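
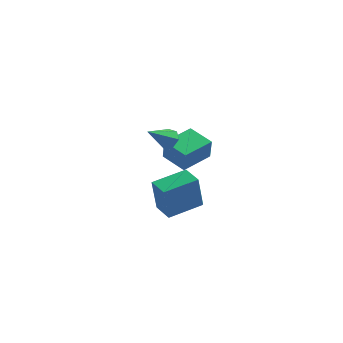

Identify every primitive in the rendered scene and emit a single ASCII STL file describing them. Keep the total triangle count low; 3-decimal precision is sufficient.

solid 
facet normal -0.707 -0.695 -0.132
outer loop
vertex -3.93 0.119 -2.913
vertex -4.861 1.07 -2.936
vertex -3.705 0.29 -5.025
endloop
endfacet
facet normal 0.699 -0.715 0.017
outer loop
vertex -2.199 1.77 -4.744
vertex -3.93 0.119 -2.913
vertex -3.705 0.29 -5.025
endloop
endfacet
facet normal -0.707 -0.695 -0.132
outer loop
vertex -3.705 0.29 -5.025
vertex -4.861 1.07 -2.936
vertex -4.635 1.24 -5.047
endloop
endfacet
facet normal 0.106 0.081 -0.991
outer loop
vertex -4.635 1.24 -5.047
vertex -2.199 1.77 -4.744
vertex -3.705 0.29 -5.025
endloop
endfacet
facet normal -0.106 -0.080 0.991
outer loop
vertex -3.93 0.119 -2.913
vertex -3.355 2.55 -2.655
vertex -4.861 1.07 -2.936
endloop
endfacet
facet normal 0.700 -0.714 0.017
outer loop
vertex -2.425 1.6 -2.633
vertex -3.93 0.119 -2.913
vertex -2.199 1.77 -4.744
endloop
endfacet
facet normal -0.105 -0.080 0.991
outer loop
vertex -2.425 1.6 -2.633
vertex -3.355 2.55 -2.655
vertex -3.93 0.119 -2.913
endloop
endfacet
facet normal -0.699 0.715 -0.017
outer loop
vertex -4.861 1.07 -2.936
vertex -3.355 2.55 -2.655
vertex -4.635 1.24 -5.047
endloop
endfacet
facet normal 0.106 0.080 -0.991
outer loop
vertex -3.13 2.721 -4.767
vertex -2.199 1.77 -4.744
vertex -4.635 1.24 -5.047
endloop
endfacet
facet normal -0.700 0.714 -0.017
outer loop
vertex -4.635 1.24 -5.047
vertex -3.355 2.55 -2.655
vertex -3.13 2.721 -4.767
endloop
endfacet
facet normal 0.707 0.695 0.132
outer loop
vertex -3.13 2.721 -4.767
vertex -2.425 1.6 -2.633
vertex -2.199 1.77 -4.744
endloop
endfacet
facet normal 0.707 0.695 0.132
outer loop
vertex -3.355 2.55 -2.655
vertex -2.425 1.6 -2.633
vertex -3.13 2.721 -4.767
endloop
endfacet
facet normal 0.423 0.638 -0.643
outer loop
vertex -2.84 -1.276 2.997
vertex -3.211 -1.513 2.518
vertex -3.338 -1.02 2.923
endloop
endfacet
facet normal 0.070 0.400 0.914
outer loop
vertex -2.84 -1.276 2.997
vertex -3.338 -1.02 2.923
vertex -3.989 -2.687 3.702
endloop
endfacet
facet normal 0.422 0.638 -0.644
outer loop
vertex -3.338 -1.02 2.923
vertex -3.211 -1.513 2.518
vertex -3.74 -1.136 2.545
endloop
endfacet
facet normal -0.662 0.514 0.546
outer loop
vertex -3.338 -1.02 2.923
vertex -3.74 -1.136 2.545
vertex -3.989 -2.687 3.702
endloop
endfacet
facet normal 0.423 0.639 -0.642
outer loop
vertex -3.74 -1.136 2.545
vertex -3.211 -1.513 2.518
vertex -3.743 -1.535 2.146
endloop
endfacet
facet normal -0.992 0.094 -0.087
outer loop
vertex -3.74 -1.136 2.545
vertex -3.743 -1.535 2.146
vertex -3.989 -2.687 3.702
endloop
endfacet
facet normal 0.423 0.638 -0.643
outer loop
vertex -3.743 -1.535 2.146
vertex -3.211 -1.513 2.518
vertex -3.346 -1.917 2.028
endloop
endfacet
facet normal -0.671 -0.541 -0.507
outer loop
vertex -3.743 -1.535 2.146
vertex -3.346 -1.917 2.028
vertex -3.989 -2.687 3.702
endloop
endfacet
facet normal 0.423 0.638 -0.643
outer loop
vertex -3.346 -1.917 2.028
vertex -3.211 -1.513 2.518
vertex -2.847 -1.995 2.279
endloop
endfacet
facet normal 0.058 -0.915 -0.399
outer loop
vertex -3.346 -1.917 2.028
vertex -2.847 -1.995 2.279
vertex -3.989 -2.687 3.702
endloop
endfacet
facet normal 0.423 0.638 -0.643
outer loop
vertex -2.847 -1.995 2.279
vertex -3.211 -1.513 2.518
vertex -2.622 -1.71 2.71
endloop
endfacet
facet normal 0.647 -0.747 0.156
outer loop
vertex -2.847 -1.995 2.279
vertex -2.622 -1.71 2.71
vertex -3.989 -2.687 3.702
endloop
endfacet
facet normal 0.423 0.638 -0.643
outer loop
vertex -2.622 -1.71 2.71
vertex -3.211 -1.513 2.518
vertex -2.84 -1.276 2.997
endloop
endfacet
facet normal 0.653 -0.162 0.740
outer loop
vertex -2.622 -1.71 2.71
vertex -2.84 -1.276 2.997
vertex -3.989 -2.687 3.702
endloop
endfacet
facet normal -0.524 -0.847 -0.093
outer loop
vertex -2.59 -0.493 0.674
vertex -3.943 0.312 0.962
vertex -2.732 -0.261 -0.638
endloop
endfacet
facet normal 0.845 -0.503 -0.180
outer loop
vertex -1.737 1.348 -0.462
vertex -2.59 -0.493 0.674
vertex -2.732 -0.261 -0.638
endloop
endfacet
facet normal -0.524 -0.847 -0.093
outer loop
vertex -2.732 -0.261 -0.638
vertex -3.943 0.312 0.962
vertex -4.085 0.544 -0.35
endloop
endfacet
facet normal -0.106 0.173 -0.979
outer loop
vertex -4.085 0.544 -0.35
vertex -1.737 1.348 -0.462
vertex -2.732 -0.261 -0.638
endloop
endfacet
facet normal 0.106 -0.173 0.979
outer loop
vertex -2.59 -0.493 0.674
vertex -2.948 1.921 1.138
vertex -3.943 0.312 0.962
endloop
endfacet
facet normal 0.845 -0.503 -0.180
outer loop
vertex -1.595 1.116 0.85
vertex -2.59 -0.493 0.674
vertex -1.737 1.348 -0.462
endloop
endfacet
facet normal 0.106 -0.173 0.979
outer loop
vertex -1.595 1.116 0.85
vertex -2.948 1.921 1.138
vertex -2.59 -0.493 0.674
endloop
endfacet
facet normal -0.845 0.503 0.180
outer loop
vertex -3.943 0.312 0.962
vertex -2.948 1.921 1.138
vertex -4.085 0.544 -0.35
endloop
endfacet
facet normal -0.106 0.173 -0.979
outer loop
vertex -3.09 2.153 -0.174
vertex -1.737 1.348 -0.462
vertex -4.085 0.544 -0.35
endloop
endfacet
facet normal -0.845 0.503 0.180
outer loop
vertex -4.085 0.544 -0.35
vertex -2.948 1.921 1.138
vertex -3.09 2.153 -0.174
endloop
endfacet
facet normal 0.524 0.847 0.093
outer loop
vertex -3.09 2.153 -0.174
vertex -1.595 1.116 0.85
vertex -1.737 1.348 -0.462
endloop
endfacet
facet normal 0.524 0.847 0.093
outer loop
vertex -2.948 1.921 1.138
vertex -1.595 1.116 0.85
vertex -3.09 2.153 -0.174
endloop
endfacet

endsolid


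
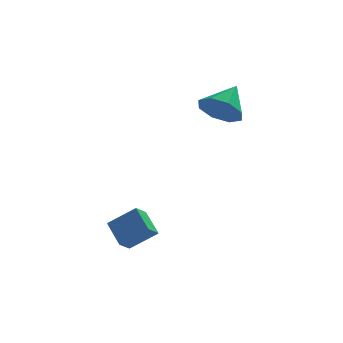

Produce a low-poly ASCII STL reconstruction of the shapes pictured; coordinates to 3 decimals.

solid 
facet normal -0.500 -0.654 0.568
outer loop
vertex -3.506 -3.399 -2.214
vertex -4.682 -3.273 -3.104
vertex -3.033 -4.429 -2.984
endloop
endfacet
facet normal 0.795 -0.085 0.601
outer loop
vertex -2.618 -3.887 -3.456
vertex -3.506 -3.399 -2.214
vertex -3.033 -4.429 -2.984
endloop
endfacet
facet normal -0.500 -0.654 0.568
outer loop
vertex -3.033 -4.429 -2.984
vertex -4.682 -3.273 -3.104
vertex -4.209 -4.303 -3.874
endloop
endfacet
facet normal 0.344 -0.753 -0.561
outer loop
vertex -4.209 -4.303 -3.874
vertex -2.618 -3.887 -3.456
vertex -3.033 -4.429 -2.984
endloop
endfacet
facet normal -0.344 0.753 0.561
outer loop
vertex -3.506 -3.399 -2.214
vertex -4.267 -2.731 -3.576
vertex -4.682 -3.273 -3.104
endloop
endfacet
facet normal 0.795 -0.085 0.601
outer loop
vertex -3.091 -2.857 -2.686
vertex -3.506 -3.399 -2.214
vertex -2.618 -3.887 -3.456
endloop
endfacet
facet normal -0.344 0.753 0.561
outer loop
vertex -3.091 -2.857 -2.686
vertex -4.267 -2.731 -3.576
vertex -3.506 -3.399 -2.214
endloop
endfacet
facet normal -0.795 0.085 -0.601
outer loop
vertex -4.682 -3.273 -3.104
vertex -4.267 -2.731 -3.576
vertex -4.209 -4.303 -3.874
endloop
endfacet
facet normal 0.344 -0.753 -0.561
outer loop
vertex -3.794 -3.761 -4.346
vertex -2.618 -3.887 -3.456
vertex -4.209 -4.303 -3.874
endloop
endfacet
facet normal -0.795 0.085 -0.601
outer loop
vertex -4.209 -4.303 -3.874
vertex -4.267 -2.731 -3.576
vertex -3.794 -3.761 -4.346
endloop
endfacet
facet normal 0.500 0.654 -0.568
outer loop
vertex -3.794 -3.761 -4.346
vertex -3.091 -2.857 -2.686
vertex -2.618 -3.887 -3.456
endloop
endfacet
facet normal 0.500 0.654 -0.568
outer loop
vertex -4.267 -2.731 -3.576
vertex -3.091 -2.857 -2.686
vertex -3.794 -3.761 -4.346
endloop
endfacet
facet normal -0.455 -0.664 -0.593
outer loop
vertex 0.691 1.703 0.744
vertex 0.249 1.226 1.618
vertex -0.049 2.03 0.946
endloop
endfacet
facet normal 0.288 0.882 -0.372
outer loop
vertex 0.691 1.703 0.744
vertex -0.049 2.03 0.946
vertex 1.051 2.394 2.662
endloop
endfacet
facet normal -0.455 -0.664 -0.593
outer loop
vertex -0.049 2.03 0.946
vertex 0.249 1.226 1.618
vertex -0.615 1.886 1.542
endloop
endfacet
facet normal -0.274 0.961 -0.028
outer loop
vertex -0.049 2.03 0.946
vertex -0.615 1.886 1.542
vertex 1.051 2.394 2.662
endloop
endfacet
facet normal -0.456 -0.665 -0.592
outer loop
vertex -0.615 1.886 1.542
vertex 0.249 1.226 1.618
vertex -0.674 1.355 2.183
endloop
endfacet
facet normal -0.544 0.670 0.505
outer loop
vertex -0.615 1.886 1.542
vertex -0.674 1.355 2.183
vertex 1.051 2.394 2.662
endloop
endfacet
facet normal -0.456 -0.664 -0.593
outer loop
vertex -0.674 1.355 2.183
vertex 0.249 1.226 1.618
vertex -0.193 0.748 2.493
endloop
endfacet
facet normal -0.362 0.180 0.915
outer loop
vertex -0.674 1.355 2.183
vertex -0.193 0.748 2.493
vertex 1.051 2.394 2.662
endloop
endfacet
facet normal -0.456 -0.664 -0.593
outer loop
vertex -0.193 0.748 2.493
vertex 0.249 1.226 1.618
vertex 0.547 0.421 2.29
endloop
endfacet
facet normal 0.165 -0.223 0.961
outer loop
vertex -0.193 0.748 2.493
vertex 0.547 0.421 2.29
vertex 1.051 2.394 2.662
endloop
endfacet
facet normal -0.456 -0.664 -0.593
outer loop
vertex 0.547 0.421 2.29
vertex 0.249 1.226 1.618
vertex 1.113 0.565 1.694
endloop
endfacet
facet normal 0.727 -0.302 0.617
outer loop
vertex 0.547 0.421 2.29
vertex 1.113 0.565 1.694
vertex 1.051 2.394 2.662
endloop
endfacet
facet normal -0.456 -0.664 -0.593
outer loop
vertex 1.113 0.565 1.694
vertex 0.249 1.226 1.618
vertex 1.172 1.096 1.054
endloop
endfacet
facet normal 0.996 -0.010 0.083
outer loop
vertex 1.113 0.565 1.694
vertex 1.172 1.096 1.054
vertex 1.051 2.394 2.662
endloop
endfacet
facet normal -0.456 -0.664 -0.593
outer loop
vertex 1.172 1.096 1.054
vertex 0.249 1.226 1.618
vertex 0.691 1.703 0.744
endloop
endfacet
facet normal 0.815 0.479 -0.326
outer loop
vertex 1.172 1.096 1.054
vertex 0.691 1.703 0.744
vertex 1.051 2.394 2.662
endloop
endfacet

endsolid


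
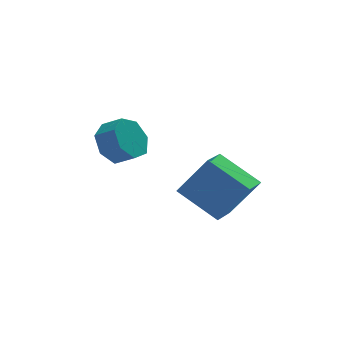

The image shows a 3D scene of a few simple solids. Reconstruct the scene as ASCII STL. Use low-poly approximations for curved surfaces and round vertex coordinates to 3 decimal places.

solid 
facet normal -0.672 0.547 -0.499
outer loop
vertex -2.274 2.25 -0.294
vertex -2.866 2.332 0.593
vertex -2.085 2.978 0.25
endloop
endfacet
facet normal 0.712 0.293 -0.639
outer loop
vertex -2.274 2.25 -0.294
vertex -2.085 2.978 0.25
vertex -1.582 1.687 0.219
endloop
endfacet
facet normal 0.712 0.293 -0.638
outer loop
vertex -1.582 1.687 0.219
vertex -2.085 2.978 0.25
vertex -1.393 2.415 0.764
endloop
endfacet
facet normal 0.672 -0.548 0.498
outer loop
vertex -1.582 1.687 0.219
vertex -1.393 2.415 0.764
vertex -2.174 1.768 1.107
endloop
endfacet
facet normal -0.672 0.547 -0.499
outer loop
vertex -2.085 2.978 0.25
vertex -2.866 2.332 0.593
vertex -2.485 3.219 1.053
endloop
endfacet
facet normal 0.602 0.796 0.061
outer loop
vertex -2.085 2.978 0.25
vertex -2.485 3.219 1.053
vertex -1.393 2.415 0.764
endloop
endfacet
facet normal 0.602 0.796 0.061
outer loop
vertex -1.393 2.415 0.764
vertex -2.485 3.219 1.053
vertex -1.793 2.656 1.567
endloop
endfacet
facet normal 0.672 -0.547 0.499
outer loop
vertex -1.393 2.415 0.764
vertex -1.793 2.656 1.567
vertex -2.174 1.768 1.107
endloop
endfacet
facet normal -0.672 0.547 -0.499
outer loop
vertex -2.485 3.219 1.053
vertex -2.866 2.332 0.593
vertex -3.171 2.792 1.509
endloop
endfacet
facet normal 0.039 0.699 0.714
outer loop
vertex -2.485 3.219 1.053
vertex -3.171 2.792 1.509
vertex -1.793 2.656 1.567
endloop
endfacet
facet normal 0.039 0.699 0.714
outer loop
vertex -1.793 2.656 1.567
vertex -3.171 2.792 1.509
vertex -2.479 2.229 2.023
endloop
endfacet
facet normal 0.672 -0.547 0.499
outer loop
vertex -1.793 2.656 1.567
vertex -2.479 2.229 2.023
vertex -2.174 1.768 1.107
endloop
endfacet
facet normal -0.672 0.547 -0.499
outer loop
vertex -3.171 2.792 1.509
vertex -2.866 2.332 0.593
vertex -3.628 2.018 1.276
endloop
endfacet
facet normal -0.553 0.077 0.829
outer loop
vertex -3.171 2.792 1.509
vertex -3.628 2.018 1.276
vertex -2.479 2.229 2.023
endloop
endfacet
facet normal -0.553 0.077 0.829
outer loop
vertex -2.479 2.229 2.023
vertex -3.628 2.018 1.276
vertex -2.936 1.455 1.79
endloop
endfacet
facet normal 0.672 -0.547 0.499
outer loop
vertex -2.479 2.229 2.023
vertex -2.936 1.455 1.79
vertex -2.174 1.768 1.107
endloop
endfacet
facet normal -0.672 0.547 -0.499
outer loop
vertex -3.628 2.018 1.276
vertex -2.866 2.332 0.593
vertex -3.511 1.48 0.528
endloop
endfacet
facet normal -0.730 -0.604 0.320
outer loop
vertex -3.628 2.018 1.276
vertex -3.511 1.48 0.528
vertex -2.936 1.455 1.79
endloop
endfacet
facet normal -0.730 -0.604 0.320
outer loop
vertex -2.936 1.455 1.79
vertex -3.511 1.48 0.528
vertex -2.819 0.917 1.042
endloop
endfacet
facet normal 0.672 -0.547 0.499
outer loop
vertex -2.936 1.455 1.79
vertex -2.819 0.917 1.042
vertex -2.174 1.768 1.107
endloop
endfacet
facet normal -0.672 0.547 -0.499
outer loop
vertex -3.511 1.48 0.528
vertex -2.866 2.332 0.593
vertex -2.908 1.584 -0.171
endloop
endfacet
facet normal -0.356 -0.830 -0.430
outer loop
vertex -3.511 1.48 0.528
vertex -2.908 1.584 -0.171
vertex -2.819 0.917 1.042
endloop
endfacet
facet normal -0.357 -0.829 -0.430
outer loop
vertex -2.819 0.917 1.042
vertex -2.908 1.584 -0.171
vertex -2.216 1.02 0.343
endloop
endfacet
facet normal 0.672 -0.547 0.499
outer loop
vertex -2.819 0.917 1.042
vertex -2.216 1.02 0.343
vertex -2.174 1.768 1.107
endloop
endfacet
facet normal -0.672 0.547 -0.499
outer loop
vertex -2.908 1.584 -0.171
vertex -2.866 2.332 0.593
vertex -2.274 2.25 -0.294
endloop
endfacet
facet normal 0.286 -0.430 -0.856
outer loop
vertex -2.908 1.584 -0.171
vertex -2.274 2.25 -0.294
vertex -2.216 1.02 0.343
endloop
endfacet
facet normal 0.285 -0.430 -0.857
outer loop
vertex -2.216 1.02 0.343
vertex -2.274 2.25 -0.294
vertex -1.582 1.687 0.219
endloop
endfacet
facet normal 0.673 -0.547 0.498
outer loop
vertex -2.216 1.02 0.343
vertex -1.582 1.687 0.219
vertex -2.174 1.768 1.107
endloop
endfacet
facet normal -0.547 0.162 -0.821
outer loop
vertex -1.174 -1.8 -0.179
vertex -0.412 -0.686 -0.467
vertex 0.153 -2.998 -1.3
endloop
endfacet
facet normal -0.552 -0.807 0.209
outer loop
vertex 1.292 -3.334 0.407
vertex -1.174 -1.8 -0.179
vertex 0.153 -2.998 -1.3
endloop
endfacet
facet normal -0.548 0.162 -0.821
outer loop
vertex 0.153 -2.998 -1.3
vertex -0.412 -0.686 -0.467
vertex 0.915 -1.884 -1.589
endloop
endfacet
facet normal 0.629 -0.568 -0.531
outer loop
vertex 0.915 -1.884 -1.589
vertex 1.292 -3.334 0.407
vertex 0.153 -2.998 -1.3
endloop
endfacet
facet normal -0.629 0.568 0.531
outer loop
vertex -1.174 -1.8 -0.179
vertex 0.727 -1.022 1.24
vertex -0.412 -0.686 -0.467
endloop
endfacet
facet normal -0.552 -0.807 0.209
outer loop
vertex -0.035 -2.136 1.529
vertex -1.174 -1.8 -0.179
vertex 1.292 -3.334 0.407
endloop
endfacet
facet normal -0.629 0.568 0.531
outer loop
vertex -0.035 -2.136 1.529
vertex 0.727 -1.022 1.24
vertex -1.174 -1.8 -0.179
endloop
endfacet
facet normal 0.552 0.807 -0.209
outer loop
vertex -0.412 -0.686 -0.467
vertex 0.727 -1.022 1.24
vertex 0.915 -1.884 -1.589
endloop
endfacet
facet normal 0.629 -0.568 -0.531
outer loop
vertex 2.054 -2.22 0.119
vertex 1.292 -3.334 0.407
vertex 0.915 -1.884 -1.589
endloop
endfacet
facet normal 0.552 0.807 -0.209
outer loop
vertex 0.915 -1.884 -1.589
vertex 0.727 -1.022 1.24
vertex 2.054 -2.22 0.119
endloop
endfacet
facet normal 0.548 -0.162 0.821
outer loop
vertex 2.054 -2.22 0.119
vertex -0.035 -2.136 1.529
vertex 1.292 -3.334 0.407
endloop
endfacet
facet normal 0.548 -0.162 0.821
outer loop
vertex 0.727 -1.022 1.24
vertex -0.035 -2.136 1.529
vertex 2.054 -2.22 0.119
endloop
endfacet

endsolid


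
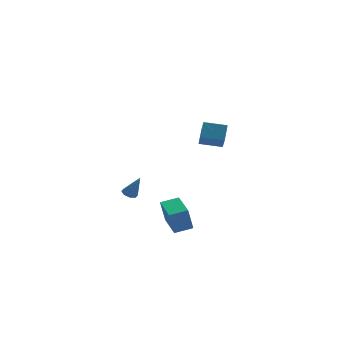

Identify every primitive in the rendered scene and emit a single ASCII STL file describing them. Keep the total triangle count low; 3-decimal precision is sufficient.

solid 
facet normal -0.965 0.160 -0.208
outer loop
vertex -2.311 -0.822 -3.382
vertex -2.015 1.044 -3.319
vertex -1.985 -0.822 -4.897
endloop
endfacet
facet normal -0.156 -0.987 -0.034
outer loop
vertex -0.885 -1.004 -4.661
vertex -2.311 -0.822 -3.382
vertex -1.985 -0.822 -4.897
endloop
endfacet
facet normal -0.965 0.159 -0.207
outer loop
vertex -1.985 -0.822 -4.897
vertex -2.015 1.044 -3.319
vertex -1.69 1.044 -4.835
endloop
endfacet
facet normal 0.210 -0.001 -0.978
outer loop
vertex -1.69 1.044 -4.835
vertex -0.885 -1.004 -4.661
vertex -1.985 -0.822 -4.897
endloop
endfacet
facet normal -0.210 0.000 0.978
outer loop
vertex -2.311 -0.822 -3.382
vertex -0.915 0.862 -3.083
vertex -2.015 1.044 -3.319
endloop
endfacet
facet normal -0.156 -0.987 -0.033
outer loop
vertex -1.21 -1.004 -3.145
vertex -2.311 -0.822 -3.382
vertex -0.885 -1.004 -4.661
endloop
endfacet
facet normal -0.210 0.001 0.978
outer loop
vertex -1.21 -1.004 -3.145
vertex -0.915 0.862 -3.083
vertex -2.311 -0.822 -3.382
endloop
endfacet
facet normal 0.156 0.987 0.033
outer loop
vertex -2.015 1.044 -3.319
vertex -0.915 0.862 -3.083
vertex -1.69 1.044 -4.835
endloop
endfacet
facet normal 0.210 -0.000 -0.978
outer loop
vertex -0.589 0.862 -4.598
vertex -0.885 -1.004 -4.661
vertex -1.69 1.044 -4.835
endloop
endfacet
facet normal 0.156 0.987 0.034
outer loop
vertex -1.69 1.044 -4.835
vertex -0.915 0.862 -3.083
vertex -0.589 0.862 -4.598
endloop
endfacet
facet normal 0.965 -0.160 0.207
outer loop
vertex -0.589 0.862 -4.598
vertex -1.21 -1.004 -3.145
vertex -0.885 -1.004 -4.661
endloop
endfacet
facet normal 0.965 -0.159 0.208
outer loop
vertex -0.915 0.862 -3.083
vertex -1.21 -1.004 -3.145
vertex -0.589 0.862 -4.598
endloop
endfacet
facet normal -0.451 -0.608 -0.653
outer loop
vertex -0.459 -4.001 3.633
vertex -1.608 -3.364 3.834
vertex -0.191 -3.235 2.735
endloop
endfacet
facet normal 0.864 -0.480 -0.151
outer loop
vertex 0.328 -2.536 3.486
vertex -0.459 -4.001 3.633
vertex -0.191 -3.235 2.735
endloop
endfacet
facet normal -0.451 -0.608 -0.653
outer loop
vertex -0.191 -3.235 2.735
vertex -1.608 -3.364 3.834
vertex -1.34 -2.598 2.936
endloop
endfacet
facet normal 0.221 0.633 -0.742
outer loop
vertex -1.34 -2.598 2.936
vertex 0.328 -2.536 3.486
vertex -0.191 -3.235 2.735
endloop
endfacet
facet normal -0.221 -0.633 0.742
outer loop
vertex -0.459 -4.001 3.633
vertex -1.089 -2.665 4.585
vertex -1.608 -3.364 3.834
endloop
endfacet
facet normal 0.864 -0.480 -0.151
outer loop
vertex 0.06 -3.302 4.384
vertex -0.459 -4.001 3.633
vertex 0.328 -2.536 3.486
endloop
endfacet
facet normal -0.221 -0.633 0.742
outer loop
vertex 0.06 -3.302 4.384
vertex -1.089 -2.665 4.585
vertex -0.459 -4.001 3.633
endloop
endfacet
facet normal -0.864 0.480 0.151
outer loop
vertex -1.608 -3.364 3.834
vertex -1.089 -2.665 4.585
vertex -1.34 -2.598 2.936
endloop
endfacet
facet normal 0.221 0.633 -0.742
outer loop
vertex -0.821 -1.899 3.687
vertex 0.328 -2.536 3.486
vertex -1.34 -2.598 2.936
endloop
endfacet
facet normal -0.864 0.480 0.151
outer loop
vertex -1.34 -2.598 2.936
vertex -1.089 -2.665 4.585
vertex -0.821 -1.899 3.687
endloop
endfacet
facet normal 0.451 0.608 0.653
outer loop
vertex -0.821 -1.899 3.687
vertex 0.06 -3.302 4.384
vertex 0.328 -2.536 3.486
endloop
endfacet
facet normal 0.451 0.608 0.653
outer loop
vertex -1.089 -2.665 4.585
vertex 0.06 -3.302 4.384
vertex -0.821 -1.899 3.687
endloop
endfacet
facet normal -0.310 0.298 -0.903
outer loop
vertex -2.212 3.771 -4.003
vertex -2.67 3.91 -3.8
vertex -2.214 4.148 -3.878
endloop
endfacet
facet normal 1.000 0.009 -0.012
outer loop
vertex -2.212 3.771 -4.003
vertex -2.214 4.148 -3.878
vertex -2.19 3.45 -2.4
endloop
endfacet
facet normal -0.309 0.297 -0.903
outer loop
vertex -2.214 4.148 -3.878
vertex -2.67 3.91 -3.8
vertex -2.484 4.387 -3.707
endloop
endfacet
facet normal 0.730 0.623 0.282
outer loop
vertex -2.214 4.148 -3.878
vertex -2.484 4.387 -3.707
vertex -2.19 3.45 -2.4
endloop
endfacet
facet normal -0.309 0.297 -0.903
outer loop
vertex -2.484 4.387 -3.707
vertex -2.67 3.91 -3.8
vertex -2.862 4.346 -3.591
endloop
endfacet
facet normal 0.085 0.819 0.568
outer loop
vertex -2.484 4.387 -3.707
vertex -2.862 4.346 -3.591
vertex -2.19 3.45 -2.4
endloop
endfacet
facet normal -0.310 0.297 -0.903
outer loop
vertex -2.862 4.346 -3.591
vertex -2.67 3.91 -3.8
vertex -3.128 4.05 -3.597
endloop
endfacet
facet normal -0.554 0.484 0.677
outer loop
vertex -2.862 4.346 -3.591
vertex -3.128 4.05 -3.597
vertex -2.19 3.45 -2.4
endloop
endfacet
facet normal -0.310 0.297 -0.903
outer loop
vertex -3.128 4.05 -3.597
vertex -2.67 3.91 -3.8
vertex -3.126 3.672 -3.722
endloop
endfacet
facet normal -0.816 -0.185 0.547
outer loop
vertex -3.128 4.05 -3.597
vertex -3.126 3.672 -3.722
vertex -2.19 3.45 -2.4
endloop
endfacet
facet normal -0.310 0.297 -0.903
outer loop
vertex -3.126 3.672 -3.722
vertex -2.67 3.91 -3.8
vertex -2.856 3.434 -3.893
endloop
endfacet
facet normal -0.545 -0.800 0.252
outer loop
vertex -3.126 3.672 -3.722
vertex -2.856 3.434 -3.893
vertex -2.19 3.45 -2.4
endloop
endfacet
facet normal -0.309 0.297 -0.903
outer loop
vertex -2.856 3.434 -3.893
vertex -2.67 3.91 -3.8
vertex -2.478 3.475 -4.009
endloop
endfacet
facet normal 0.098 -0.995 -0.033
outer loop
vertex -2.856 3.434 -3.893
vertex -2.478 3.475 -4.009
vertex -2.19 3.45 -2.4
endloop
endfacet
facet normal -0.310 0.297 -0.903
outer loop
vertex -2.478 3.475 -4.009
vertex -2.67 3.91 -3.8
vertex -2.212 3.771 -4.003
endloop
endfacet
facet normal 0.738 -0.660 -0.142
outer loop
vertex -2.478 3.475 -4.009
vertex -2.212 3.771 -4.003
vertex -2.19 3.45 -2.4
endloop
endfacet

endsolid


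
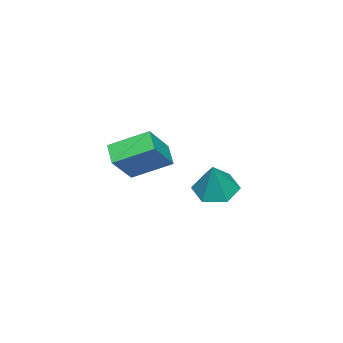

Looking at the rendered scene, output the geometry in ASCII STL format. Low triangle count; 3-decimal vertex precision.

solid 
facet normal -0.438 -0.127 -0.890
outer loop
vertex 3.967 0.658 -3.557
vertex 3.111 0.83 -3.16
vertex 3.628 1.555 -3.518
endloop
endfacet
facet normal 0.935 0.354 -0.024
outer loop
vertex 3.967 0.658 -3.557
vertex 3.628 1.555 -3.518
vertex 3.869 1.05 -1.62
endloop
endfacet
facet normal -0.438 -0.127 -0.890
outer loop
vertex 3.628 1.555 -3.518
vertex 3.111 0.83 -3.16
vertex 2.771 1.727 -3.121
endloop
endfacet
facet normal 0.286 0.934 0.212
outer loop
vertex 3.628 1.555 -3.518
vertex 2.771 1.727 -3.121
vertex 3.869 1.05 -1.62
endloop
endfacet
facet normal -0.439 -0.128 -0.890
outer loop
vertex 2.771 1.727 -3.121
vertex 3.111 0.83 -3.16
vertex 2.254 1.001 -2.762
endloop
endfacet
facet normal -0.459 0.634 0.622
outer loop
vertex 2.771 1.727 -3.121
vertex 2.254 1.001 -2.762
vertex 3.869 1.05 -1.62
endloop
endfacet
facet normal -0.439 -0.128 -0.890
outer loop
vertex 2.254 1.001 -2.762
vertex 3.111 0.83 -3.16
vertex 2.594 0.104 -2.801
endloop
endfacet
facet normal -0.555 -0.245 0.795
outer loop
vertex 2.254 1.001 -2.762
vertex 2.594 0.104 -2.801
vertex 3.869 1.05 -1.62
endloop
endfacet
facet normal -0.438 -0.128 -0.890
outer loop
vertex 2.594 0.104 -2.801
vertex 3.111 0.83 -3.16
vertex 3.451 -0.067 -3.198
endloop
endfacet
facet normal 0.094 -0.824 0.558
outer loop
vertex 2.594 0.104 -2.801
vertex 3.451 -0.067 -3.198
vertex 3.869 1.05 -1.62
endloop
endfacet
facet normal -0.438 -0.128 -0.890
outer loop
vertex 3.451 -0.067 -3.198
vertex 3.111 0.83 -3.16
vertex 3.967 0.658 -3.557
endloop
endfacet
facet normal 0.839 -0.524 0.148
outer loop
vertex 3.451 -0.067 -3.198
vertex 3.967 0.658 -3.557
vertex 3.869 1.05 -1.62
endloop
endfacet
facet normal -0.665 0.123 -0.737
outer loop
vertex -0.572 -3.124 -3.393
vertex 0.156 -2.513 -3.948
vertex 0.101 -4.72 -4.267
endloop
endfacet
facet normal -0.662 -0.555 0.504
outer loop
vertex 1.324 -4.947 -2.912
vertex -0.572 -3.124 -3.393
vertex 0.101 -4.72 -4.267
endloop
endfacet
facet normal -0.665 0.123 -0.736
outer loop
vertex 0.101 -4.72 -4.267
vertex 0.156 -2.513 -3.948
vertex 0.828 -4.11 -4.822
endloop
endfacet
facet normal 0.346 -0.823 -0.451
outer loop
vertex 0.828 -4.11 -4.822
vertex 1.324 -4.947 -2.912
vertex 0.101 -4.72 -4.267
endloop
endfacet
facet normal -0.347 0.823 0.451
outer loop
vertex -0.572 -3.124 -3.393
vertex 1.379 -2.74 -2.593
vertex 0.156 -2.513 -3.948
endloop
endfacet
facet normal -0.661 -0.555 0.505
outer loop
vertex 0.652 -3.35 -2.038
vertex -0.572 -3.124 -3.393
vertex 1.324 -4.947 -2.912
endloop
endfacet
facet normal -0.347 0.823 0.450
outer loop
vertex 0.652 -3.35 -2.038
vertex 1.379 -2.74 -2.593
vertex -0.572 -3.124 -3.393
endloop
endfacet
facet normal 0.662 0.555 -0.504
outer loop
vertex 0.156 -2.513 -3.948
vertex 1.379 -2.74 -2.593
vertex 0.828 -4.11 -4.822
endloop
endfacet
facet normal 0.347 -0.823 -0.451
outer loop
vertex 2.052 -4.336 -3.467
vertex 1.324 -4.947 -2.912
vertex 0.828 -4.11 -4.822
endloop
endfacet
facet normal 0.661 0.555 -0.505
outer loop
vertex 0.828 -4.11 -4.822
vertex 1.379 -2.74 -2.593
vertex 2.052 -4.336 -3.467
endloop
endfacet
facet normal 0.665 -0.123 0.737
outer loop
vertex 2.052 -4.336 -3.467
vertex 0.652 -3.35 -2.038
vertex 1.324 -4.947 -2.912
endloop
endfacet
facet normal 0.665 -0.123 0.736
outer loop
vertex 1.379 -2.74 -2.593
vertex 0.652 -3.35 -2.038
vertex 2.052 -4.336 -3.467
endloop
endfacet

endsolid


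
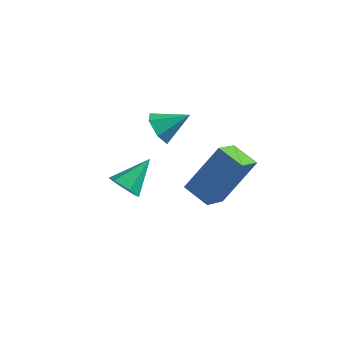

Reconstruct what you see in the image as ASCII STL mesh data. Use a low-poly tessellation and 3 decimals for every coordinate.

solid 
facet normal -0.758 -0.415 -0.504
outer loop
vertex 1.591 0.078 0.58
vertex 1.121 0.432 0.995
vertex 1.361 0.732 0.387
endloop
endfacet
facet normal 0.842 0.142 -0.521
outer loop
vertex 1.591 0.078 0.58
vertex 1.361 0.732 0.387
vertex 2.099 0.968 1.645
endloop
endfacet
facet normal -0.758 -0.415 -0.504
outer loop
vertex 1.361 0.732 0.387
vertex 1.121 0.432 0.995
vertex 0.891 1.086 0.802
endloop
endfacet
facet normal 0.337 0.870 -0.361
outer loop
vertex 1.361 0.732 0.387
vertex 0.891 1.086 0.802
vertex 2.099 0.968 1.645
endloop
endfacet
facet normal -0.758 -0.415 -0.504
outer loop
vertex 0.891 1.086 0.802
vertex 1.121 0.432 0.995
vertex 0.651 0.785 1.411
endloop
endfacet
facet normal -0.176 0.908 0.380
outer loop
vertex 0.891 1.086 0.802
vertex 0.651 0.785 1.411
vertex 2.099 0.968 1.645
endloop
endfacet
facet normal -0.758 -0.416 -0.503
outer loop
vertex 0.651 0.785 1.411
vertex 1.121 0.432 0.995
vertex 0.882 0.131 1.604
endloop
endfacet
facet normal -0.183 0.218 0.959
outer loop
vertex 0.651 0.785 1.411
vertex 0.882 0.131 1.604
vertex 2.099 0.968 1.645
endloop
endfacet
facet normal -0.757 -0.417 -0.503
outer loop
vertex 0.882 0.131 1.604
vertex 1.121 0.432 0.995
vertex 1.352 -0.222 1.189
endloop
endfacet
facet normal 0.323 -0.509 0.798
outer loop
vertex 0.882 0.131 1.604
vertex 1.352 -0.222 1.189
vertex 2.099 0.968 1.645
endloop
endfacet
facet normal -0.758 -0.417 -0.503
outer loop
vertex 1.352 -0.222 1.189
vertex 1.121 0.432 0.995
vertex 1.591 0.078 0.58
endloop
endfacet
facet normal 0.835 -0.547 0.058
outer loop
vertex 1.352 -0.222 1.189
vertex 1.591 0.078 0.58
vertex 2.099 0.968 1.645
endloop
endfacet
facet normal -0.344 -0.764 -0.546
outer loop
vertex -0.251 0.917 -3.406
vertex -0.673 1.362 -3.763
vertex -0.015 1.233 -3.997
endloop
endfacet
facet normal 0.943 -0.160 0.291
outer loop
vertex -0.251 0.917 -3.406
vertex -0.015 1.233 -3.997
vertex -0.127 2.578 -2.897
endloop
endfacet
facet normal -0.344 -0.765 -0.545
outer loop
vertex -0.015 1.233 -3.997
vertex -0.673 1.362 -3.763
vertex -0.437 1.677 -4.354
endloop
endfacet
facet normal 0.801 0.417 -0.429
outer loop
vertex -0.015 1.233 -3.997
vertex -0.437 1.677 -4.354
vertex -0.127 2.578 -2.897
endloop
endfacet
facet normal -0.344 -0.765 -0.545
outer loop
vertex -0.437 1.677 -4.354
vertex -0.673 1.362 -3.763
vertex -1.096 1.807 -4.121
endloop
endfacet
facet normal -0.017 0.852 -0.523
outer loop
vertex -0.437 1.677 -4.354
vertex -1.096 1.807 -4.121
vertex -0.127 2.578 -2.897
endloop
endfacet
facet normal -0.343 -0.765 -0.545
outer loop
vertex -1.096 1.807 -4.121
vertex -0.673 1.362 -3.763
vertex -1.331 1.491 -3.53
endloop
endfacet
facet normal -0.696 0.711 0.103
outer loop
vertex -1.096 1.807 -4.121
vertex -1.331 1.491 -3.53
vertex -0.127 2.578 -2.897
endloop
endfacet
facet normal -0.343 -0.765 -0.545
outer loop
vertex -1.331 1.491 -3.53
vertex -0.673 1.362 -3.763
vertex -0.909 1.047 -3.172
endloop
endfacet
facet normal -0.554 0.136 0.821
outer loop
vertex -1.331 1.491 -3.53
vertex -0.909 1.047 -3.172
vertex -0.127 2.578 -2.897
endloop
endfacet
facet normal -0.345 -0.764 -0.545
outer loop
vertex -0.909 1.047 -3.172
vertex -0.673 1.362 -3.763
vertex -0.251 0.917 -3.406
endloop
endfacet
facet normal 0.266 -0.301 0.916
outer loop
vertex -0.909 1.047 -3.172
vertex -0.251 0.917 -3.406
vertex -0.127 2.578 -2.897
endloop
endfacet
facet normal -0.895 0.327 0.302
outer loop
vertex 2.46 -0.489 -1.075
vertex 3.381 0.446 0.641
vertex 2.628 0.603 -1.76
endloop
endfacet
facet normal -0.426 -0.433 -0.794
outer loop
vertex 3.639 0.234 -2.101
vertex 2.46 -0.489 -1.075
vertex 2.628 0.603 -1.76
endloop
endfacet
facet normal -0.896 0.327 0.302
outer loop
vertex 2.628 0.603 -1.76
vertex 3.381 0.446 0.641
vertex 3.548 1.538 -0.044
endloop
endfacet
facet normal 0.129 0.840 -0.527
outer loop
vertex 3.548 1.538 -0.044
vertex 3.639 0.234 -2.101
vertex 2.628 0.603 -1.76
endloop
endfacet
facet normal -0.129 -0.840 0.527
outer loop
vertex 2.46 -0.489 -1.075
vertex 4.392 0.077 0.3
vertex 3.381 0.446 0.641
endloop
endfacet
facet normal -0.426 -0.433 -0.794
outer loop
vertex 3.472 -0.858 -1.416
vertex 2.46 -0.489 -1.075
vertex 3.639 0.234 -2.101
endloop
endfacet
facet normal -0.129 -0.840 0.527
outer loop
vertex 3.472 -0.858 -1.416
vertex 4.392 0.077 0.3
vertex 2.46 -0.489 -1.075
endloop
endfacet
facet normal 0.426 0.433 0.794
outer loop
vertex 3.381 0.446 0.641
vertex 4.392 0.077 0.3
vertex 3.548 1.538 -0.044
endloop
endfacet
facet normal 0.129 0.840 -0.527
outer loop
vertex 4.56 1.169 -0.385
vertex 3.639 0.234 -2.101
vertex 3.548 1.538 -0.044
endloop
endfacet
facet normal 0.426 0.433 0.795
outer loop
vertex 3.548 1.538 -0.044
vertex 4.392 0.077 0.3
vertex 4.56 1.169 -0.385
endloop
endfacet
facet normal 0.895 -0.327 -0.303
outer loop
vertex 4.56 1.169 -0.385
vertex 3.472 -0.858 -1.416
vertex 3.639 0.234 -2.101
endloop
endfacet
facet normal 0.895 -0.327 -0.302
outer loop
vertex 4.392 0.077 0.3
vertex 3.472 -0.858 -1.416
vertex 4.56 1.169 -0.385
endloop
endfacet

endsolid


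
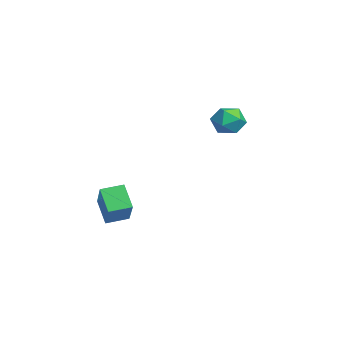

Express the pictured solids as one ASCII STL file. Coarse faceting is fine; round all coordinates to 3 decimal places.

solid 
facet normal -0.641 -0.175 0.747
outer loop
vertex 3.184 -2.609 -1.15
vertex 3.097 -1.566 -0.981
vertex 1.597 -2.525 -2.492
endloop
endfacet
facet normal 0.083 -0.984 -0.159
outer loop
vertex 2.443 -2.294 -3.479
vertex 3.184 -2.609 -1.15
vertex 1.597 -2.525 -2.492
endloop
endfacet
facet normal -0.641 -0.175 0.747
outer loop
vertex 1.597 -2.525 -2.492
vertex 3.097 -1.566 -0.981
vertex 1.51 -1.482 -2.323
endloop
endfacet
facet normal -0.763 0.041 -0.645
outer loop
vertex 1.51 -1.482 -2.323
vertex 2.443 -2.294 -3.479
vertex 1.597 -2.525 -2.492
endloop
endfacet
facet normal 0.763 -0.041 0.645
outer loop
vertex 3.184 -2.609 -1.15
vertex 3.943 -1.335 -1.968
vertex 3.097 -1.566 -0.981
endloop
endfacet
facet normal 0.083 -0.984 -0.159
outer loop
vertex 4.03 -2.378 -2.137
vertex 3.184 -2.609 -1.15
vertex 2.443 -2.294 -3.479
endloop
endfacet
facet normal 0.763 -0.041 0.645
outer loop
vertex 4.03 -2.378 -2.137
vertex 3.943 -1.335 -1.968
vertex 3.184 -2.609 -1.15
endloop
endfacet
facet normal -0.083 0.984 0.159
outer loop
vertex 3.097 -1.566 -0.981
vertex 3.943 -1.335 -1.968
vertex 1.51 -1.482 -2.323
endloop
endfacet
facet normal -0.763 0.041 -0.645
outer loop
vertex 2.356 -1.251 -3.31
vertex 2.443 -2.294 -3.479
vertex 1.51 -1.482 -2.323
endloop
endfacet
facet normal -0.083 0.984 0.159
outer loop
vertex 1.51 -1.482 -2.323
vertex 3.943 -1.335 -1.968
vertex 2.356 -1.251 -3.31
endloop
endfacet
facet normal 0.641 0.175 -0.747
outer loop
vertex 2.356 -1.251 -3.31
vertex 4.03 -2.378 -2.137
vertex 2.443 -2.294 -3.479
endloop
endfacet
facet normal 0.641 0.175 -0.747
outer loop
vertex 3.943 -1.335 -1.968
vertex 4.03 -2.378 -2.137
vertex 2.356 -1.251 -3.31
endloop
endfacet
facet normal -0.854 0.152 -0.497
outer loop
vertex -1.87 4.135 0.078
vertex -2.25 3.461 0.525
vertex -2.291 4.292 0.85
endloop
endfacet
facet normal -0.491 0.762 -0.423
outer loop
vertex -1.87 4.135 0.078
vertex -2.291 4.292 0.85
vertex -1.514 4.696 0.675
endloop
endfacet
facet normal 0.150 0.674 -0.723
outer loop
vertex -1.87 4.135 0.078
vertex -1.514 4.696 0.675
vertex -0.992 4.115 0.242
endloop
endfacet
facet normal 0.184 0.010 -0.983
outer loop
vertex -1.87 4.135 0.078
vertex -0.992 4.115 0.242
vertex -1.447 3.351 0.149
endloop
endfacet
facet normal -0.438 -0.312 -0.843
outer loop
vertex -1.87 4.135 0.078
vertex -1.447 3.351 0.149
vertex -2.25 3.461 0.525
endloop
endfacet
facet normal -0.394 0.877 0.275
outer loop
vertex -1.514 4.696 0.675
vertex -2.291 4.292 0.85
vertex -1.673 4.369 1.491
endloop
endfacet
facet normal -0.982 -0.109 0.155
outer loop
vertex -2.291 4.292 0.85
vertex -2.25 3.461 0.525
vertex -2.128 3.605 1.398
endloop
endfacet
facet normal -0.308 -0.861 -0.405
outer loop
vertex -2.25 3.461 0.525
vertex -1.447 3.351 0.149
vertex -1.606 3.024 0.965
endloop
endfacet
facet normal 0.697 -0.338 -0.632
outer loop
vertex -1.447 3.351 0.149
vertex -0.992 4.115 0.242
vertex -0.829 3.428 0.79
endloop
endfacet
facet normal 0.644 0.736 -0.211
outer loop
vertex -0.992 4.115 0.242
vertex -1.514 4.696 0.675
vertex -0.87 4.259 1.115
endloop
endfacet
facet normal -0.184 -0.010 0.983
outer loop
vertex -1.25 3.585 1.562
vertex -1.673 4.369 1.491
vertex -2.128 3.605 1.398
endloop
endfacet
facet normal -0.150 -0.674 0.723
outer loop
vertex -1.25 3.585 1.562
vertex -2.128 3.605 1.398
vertex -1.606 3.024 0.965
endloop
endfacet
facet normal 0.491 -0.762 0.423
outer loop
vertex -1.25 3.585 1.562
vertex -1.606 3.024 0.965
vertex -0.829 3.428 0.79
endloop
endfacet
facet normal 0.854 -0.152 0.497
outer loop
vertex -1.25 3.585 1.562
vertex -0.829 3.428 0.79
vertex -0.87 4.259 1.115
endloop
endfacet
facet normal 0.438 0.312 0.843
outer loop
vertex -1.25 3.585 1.562
vertex -0.87 4.259 1.115
vertex -1.673 4.369 1.491
endloop
endfacet
facet normal -0.697 0.338 0.632
outer loop
vertex -2.128 3.605 1.398
vertex -1.673 4.369 1.491
vertex -2.291 4.292 0.85
endloop
endfacet
facet normal -0.644 -0.736 0.211
outer loop
vertex -1.606 3.024 0.965
vertex -2.128 3.605 1.398
vertex -2.25 3.461 0.525
endloop
endfacet
facet normal 0.394 -0.877 -0.275
outer loop
vertex -0.829 3.428 0.79
vertex -1.606 3.024 0.965
vertex -1.447 3.351 0.149
endloop
endfacet
facet normal 0.982 0.109 -0.155
outer loop
vertex -0.87 4.259 1.115
vertex -0.829 3.428 0.79
vertex -0.992 4.115 0.242
endloop
endfacet
facet normal 0.308 0.861 0.405
outer loop
vertex -1.673 4.369 1.491
vertex -0.87 4.259 1.115
vertex -1.514 4.696 0.675
endloop
endfacet

endsolid


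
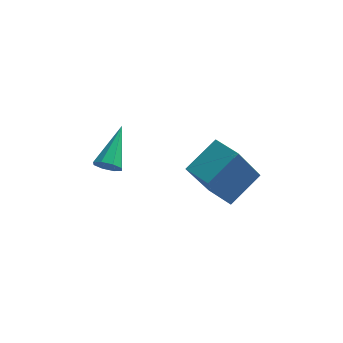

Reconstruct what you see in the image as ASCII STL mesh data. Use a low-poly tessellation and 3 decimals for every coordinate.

solid 
facet normal -0.173 -0.825 -0.538
outer loop
vertex -0.588 1.603 1.221
vertex -0.753 1.37 1.631
vertex -0.964 1.648 1.273
endloop
endfacet
facet normal -0.001 0.752 -0.659
outer loop
vertex -0.588 1.603 1.221
vertex -0.964 1.648 1.273
vertex -0.467 2.75 2.529
endloop
endfacet
facet normal -0.171 -0.824 -0.539
outer loop
vertex -0.964 1.648 1.273
vertex -0.753 1.37 1.631
vertex -1.217 1.529 1.535
endloop
endfacet
facet normal -0.660 0.675 -0.331
outer loop
vertex -0.964 1.648 1.273
vertex -1.217 1.529 1.535
vertex -0.467 2.75 2.529
endloop
endfacet
facet normal -0.172 -0.826 -0.538
outer loop
vertex -1.217 1.529 1.535
vertex -0.753 1.37 1.631
vertex -1.198 1.318 1.853
endloop
endfacet
facet normal -0.903 0.332 0.274
outer loop
vertex -1.217 1.529 1.535
vertex -1.198 1.318 1.853
vertex -0.467 2.75 2.529
endloop
endfacet
facet normal -0.170 -0.827 -0.535
outer loop
vertex -1.198 1.318 1.853
vertex -0.753 1.37 1.631
vertex -0.918 1.138 2.042
endloop
endfacet
facet normal -0.591 -0.077 0.803
outer loop
vertex -1.198 1.318 1.853
vertex -0.918 1.138 2.042
vertex -0.467 2.75 2.529
endloop
endfacet
facet normal -0.173 -0.827 -0.536
outer loop
vertex -0.918 1.138 2.042
vertex -0.753 1.37 1.631
vertex -0.541 1.093 1.99
endloop
endfacet
facet normal 0.093 -0.312 0.946
outer loop
vertex -0.918 1.138 2.042
vertex -0.541 1.093 1.99
vertex -0.467 2.75 2.529
endloop
endfacet
facet normal -0.169 -0.826 -0.538
outer loop
vertex -0.541 1.093 1.99
vertex -0.753 1.37 1.631
vertex -0.289 1.212 1.728
endloop
endfacet
facet normal 0.752 -0.234 0.617
outer loop
vertex -0.541 1.093 1.99
vertex -0.289 1.212 1.728
vertex -0.467 2.75 2.529
endloop
endfacet
facet normal -0.169 -0.827 -0.537
outer loop
vertex -0.289 1.212 1.728
vertex -0.753 1.37 1.631
vertex -0.308 1.423 1.409
endloop
endfacet
facet normal 0.994 0.109 0.013
outer loop
vertex -0.289 1.212 1.728
vertex -0.308 1.423 1.409
vertex -0.467 2.75 2.529
endloop
endfacet
facet normal -0.170 -0.826 -0.538
outer loop
vertex -0.308 1.423 1.409
vertex -0.753 1.37 1.631
vertex -0.588 1.603 1.221
endloop
endfacet
facet normal 0.681 0.518 -0.518
outer loop
vertex -0.308 1.423 1.409
vertex -0.588 1.603 1.221
vertex -0.467 2.75 2.529
endloop
endfacet
facet normal -0.744 0.667 0.045
outer loop
vertex 1.777 0.716 2.307
vertex 2.628 1.614 3.064
vertex 2.434 1.566 0.561
endloop
endfacet
facet normal -0.586 -0.619 -0.522
outer loop
vertex 3.192 0.886 0.516
vertex 1.777 0.716 2.307
vertex 2.434 1.566 0.561
endloop
endfacet
facet normal -0.744 0.666 0.045
outer loop
vertex 2.434 1.566 0.561
vertex 2.628 1.614 3.064
vertex 3.284 2.464 1.319
endloop
endfacet
facet normal 0.321 0.415 -0.851
outer loop
vertex 3.284 2.464 1.319
vertex 3.192 0.886 0.516
vertex 2.434 1.566 0.561
endloop
endfacet
facet normal -0.321 -0.414 0.852
outer loop
vertex 1.777 0.716 2.307
vertex 3.386 0.934 3.019
vertex 2.628 1.614 3.064
endloop
endfacet
facet normal -0.586 -0.619 -0.522
outer loop
vertex 2.536 0.036 2.261
vertex 1.777 0.716 2.307
vertex 3.192 0.886 0.516
endloop
endfacet
facet normal -0.320 -0.415 0.851
outer loop
vertex 2.536 0.036 2.261
vertex 3.386 0.934 3.019
vertex 1.777 0.716 2.307
endloop
endfacet
facet normal 0.586 0.619 0.522
outer loop
vertex 2.628 1.614 3.064
vertex 3.386 0.934 3.019
vertex 3.284 2.464 1.319
endloop
endfacet
facet normal 0.320 0.415 -0.852
outer loop
vertex 4.043 1.784 1.273
vertex 3.192 0.886 0.516
vertex 3.284 2.464 1.319
endloop
endfacet
facet normal 0.586 0.619 0.522
outer loop
vertex 3.284 2.464 1.319
vertex 3.386 0.934 3.019
vertex 4.043 1.784 1.273
endloop
endfacet
facet normal 0.744 -0.667 -0.045
outer loop
vertex 4.043 1.784 1.273
vertex 2.536 0.036 2.261
vertex 3.192 0.886 0.516
endloop
endfacet
facet normal 0.744 -0.667 -0.045
outer loop
vertex 3.386 0.934 3.019
vertex 2.536 0.036 2.261
vertex 4.043 1.784 1.273
endloop
endfacet

endsolid


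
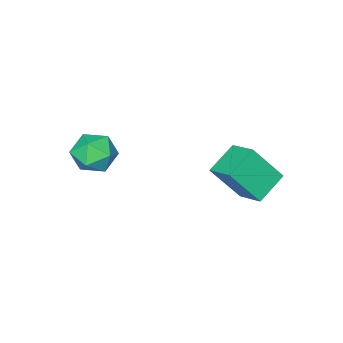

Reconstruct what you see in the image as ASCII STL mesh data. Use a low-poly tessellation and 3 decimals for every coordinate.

solid 
facet normal -0.884 -0.072 0.461
outer loop
vertex -1.434 -0.868 -2.324
vertex -1.24 0.448 -1.746
vertex -2.346 -0.023 -3.941
endloop
endfacet
facet normal -0.134 -0.907 -0.399
outer loop
vertex -0.94 0.092 -4.674
vertex -1.434 -0.868 -2.324
vertex -2.346 -0.023 -3.941
endloop
endfacet
facet normal -0.884 -0.073 0.461
outer loop
vertex -2.346 -0.023 -3.941
vertex -1.24 0.448 -1.746
vertex -2.153 1.292 -3.363
endloop
endfacet
facet normal -0.447 0.414 -0.793
outer loop
vertex -2.153 1.292 -3.363
vertex -0.94 0.092 -4.674
vertex -2.346 -0.023 -3.941
endloop
endfacet
facet normal 0.447 -0.414 0.793
outer loop
vertex -1.434 -0.868 -2.324
vertex 0.166 0.563 -2.479
vertex -1.24 0.448 -1.746
endloop
endfacet
facet normal -0.133 -0.907 -0.399
outer loop
vertex -0.027 -0.752 -3.057
vertex -1.434 -0.868 -2.324
vertex -0.94 0.092 -4.674
endloop
endfacet
facet normal 0.447 -0.414 0.793
outer loop
vertex -0.027 -0.752 -3.057
vertex 0.166 0.563 -2.479
vertex -1.434 -0.868 -2.324
endloop
endfacet
facet normal 0.133 0.907 0.398
outer loop
vertex -1.24 0.448 -1.746
vertex 0.166 0.563 -2.479
vertex -2.153 1.292 -3.363
endloop
endfacet
facet normal -0.447 0.414 -0.793
outer loop
vertex -0.746 1.408 -4.096
vertex -0.94 0.092 -4.674
vertex -2.153 1.292 -3.363
endloop
endfacet
facet normal 0.133 0.907 0.399
outer loop
vertex -2.153 1.292 -3.363
vertex 0.166 0.563 -2.479
vertex -0.746 1.408 -4.096
endloop
endfacet
facet normal 0.884 0.072 -0.461
outer loop
vertex -0.746 1.408 -4.096
vertex -0.027 -0.752 -3.057
vertex -0.94 0.092 -4.674
endloop
endfacet
facet normal 0.884 0.073 -0.461
outer loop
vertex 0.166 0.563 -2.479
vertex -0.027 -0.752 -3.057
vertex -0.746 1.408 -4.096
endloop
endfacet
facet normal -0.331 0.920 -0.210
outer loop
vertex 3.532 -2.964 -2.474
vertex 2.627 -3.177 -1.982
vertex 3.432 -2.765 -1.446
endloop
endfacet
facet normal 0.379 0.915 -0.140
outer loop
vertex 3.532 -2.964 -2.474
vertex 3.432 -2.765 -1.446
vertex 4.32 -3.19 -1.816
endloop
endfacet
facet normal 0.644 0.453 -0.616
outer loop
vertex 3.532 -2.964 -2.474
vertex 4.32 -3.19 -1.816
vertex 4.064 -3.865 -2.58
endloop
endfacet
facet normal 0.098 0.173 -0.980
outer loop
vertex 3.532 -2.964 -2.474
vertex 4.064 -3.865 -2.58
vertex 3.017 -3.857 -2.683
endloop
endfacet
facet normal -0.505 0.462 -0.729
outer loop
vertex 3.532 -2.964 -2.474
vertex 3.017 -3.857 -2.683
vertex 2.627 -3.177 -1.982
endloop
endfacet
facet normal 0.535 0.672 0.512
outer loop
vertex 4.32 -3.19 -1.816
vertex 3.432 -2.765 -1.446
vertex 3.903 -3.543 -0.917
endloop
endfacet
facet normal -0.614 0.681 0.399
outer loop
vertex 3.432 -2.765 -1.446
vertex 2.627 -3.177 -1.982
vertex 2.856 -3.535 -1.02
endloop
endfacet
facet normal -0.896 -0.061 -0.440
outer loop
vertex 2.627 -3.177 -1.982
vertex 3.017 -3.857 -2.683
vertex 2.6 -4.21 -1.784
endloop
endfacet
facet normal 0.079 -0.527 -0.846
outer loop
vertex 3.017 -3.857 -2.683
vertex 4.064 -3.865 -2.58
vertex 3.488 -4.635 -2.154
endloop
endfacet
facet normal 0.964 -0.074 -0.257
outer loop
vertex 4.064 -3.865 -2.58
vertex 4.32 -3.19 -1.816
vertex 4.293 -4.223 -1.618
endloop
endfacet
facet normal -0.098 -0.173 0.980
outer loop
vertex 3.388 -4.436 -1.126
vertex 3.903 -3.543 -0.917
vertex 2.856 -3.535 -1.02
endloop
endfacet
facet normal -0.644 -0.453 0.616
outer loop
vertex 3.388 -4.436 -1.126
vertex 2.856 -3.535 -1.02
vertex 2.6 -4.21 -1.784
endloop
endfacet
facet normal -0.379 -0.915 0.140
outer loop
vertex 3.388 -4.436 -1.126
vertex 2.6 -4.21 -1.784
vertex 3.488 -4.635 -2.154
endloop
endfacet
facet normal 0.331 -0.920 0.210
outer loop
vertex 3.388 -4.436 -1.126
vertex 3.488 -4.635 -2.154
vertex 4.293 -4.223 -1.618
endloop
endfacet
facet normal 0.505 -0.462 0.729
outer loop
vertex 3.388 -4.436 -1.126
vertex 4.293 -4.223 -1.618
vertex 3.903 -3.543 -0.917
endloop
endfacet
facet normal -0.079 0.527 0.846
outer loop
vertex 2.856 -3.535 -1.02
vertex 3.903 -3.543 -0.917
vertex 3.432 -2.765 -1.446
endloop
endfacet
facet normal -0.964 0.074 0.257
outer loop
vertex 2.6 -4.21 -1.784
vertex 2.856 -3.535 -1.02
vertex 2.627 -3.177 -1.982
endloop
endfacet
facet normal -0.535 -0.672 -0.512
outer loop
vertex 3.488 -4.635 -2.154
vertex 2.6 -4.21 -1.784
vertex 3.017 -3.857 -2.683
endloop
endfacet
facet normal 0.614 -0.681 -0.399
outer loop
vertex 4.293 -4.223 -1.618
vertex 3.488 -4.635 -2.154
vertex 4.064 -3.865 -2.58
endloop
endfacet
facet normal 0.896 0.061 0.440
outer loop
vertex 3.903 -3.543 -0.917
vertex 4.293 -4.223 -1.618
vertex 4.32 -3.19 -1.816
endloop
endfacet

endsolid


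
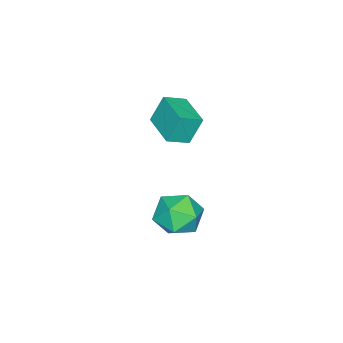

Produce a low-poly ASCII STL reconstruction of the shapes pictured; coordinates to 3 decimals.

solid 
facet normal -0.601 -0.799 0.032
outer loop
vertex 1.409 2.197 4.666
vertex 0.554 2.821 4.192
vertex 1.865 1.801 3.326
endloop
endfacet
facet normal 0.737 -0.538 0.410
outer loop
vertex 2.946 3.239 3.268
vertex 1.409 2.197 4.666
vertex 1.865 1.801 3.326
endloop
endfacet
facet normal -0.601 -0.799 0.032
outer loop
vertex 1.865 1.801 3.326
vertex 0.554 2.821 4.192
vertex 1.01 2.425 2.851
endloop
endfacet
facet normal 0.310 -0.270 -0.912
outer loop
vertex 1.01 2.425 2.851
vertex 2.946 3.239 3.268
vertex 1.865 1.801 3.326
endloop
endfacet
facet normal -0.309 0.269 0.912
outer loop
vertex 1.409 2.197 4.666
vertex 1.635 4.259 4.134
vertex 0.554 2.821 4.192
endloop
endfacet
facet normal 0.737 -0.538 0.409
outer loop
vertex 2.49 3.635 4.609
vertex 1.409 2.197 4.666
vertex 2.946 3.239 3.268
endloop
endfacet
facet normal -0.310 0.269 0.912
outer loop
vertex 2.49 3.635 4.609
vertex 1.635 4.259 4.134
vertex 1.409 2.197 4.666
endloop
endfacet
facet normal -0.737 0.538 -0.409
outer loop
vertex 0.554 2.821 4.192
vertex 1.635 4.259 4.134
vertex 1.01 2.425 2.851
endloop
endfacet
facet normal 0.309 -0.269 -0.912
outer loop
vertex 2.091 3.863 2.794
vertex 2.946 3.239 3.268
vertex 1.01 2.425 2.851
endloop
endfacet
facet normal -0.737 0.538 -0.410
outer loop
vertex 1.01 2.425 2.851
vertex 1.635 4.259 4.134
vertex 2.091 3.863 2.794
endloop
endfacet
facet normal 0.601 0.799 -0.032
outer loop
vertex 2.091 3.863 2.794
vertex 2.49 3.635 4.609
vertex 2.946 3.239 3.268
endloop
endfacet
facet normal 0.601 0.799 -0.032
outer loop
vertex 1.635 4.259 4.134
vertex 2.49 3.635 4.609
vertex 2.091 3.863 2.794
endloop
endfacet
facet normal -0.384 0.734 0.560
outer loop
vertex 2.065 4.587 -1.395
vertex 2.467 4.022 -0.379
vertex 3.186 4.838 -0.955
endloop
endfacet
facet normal -0.187 0.979 -0.081
outer loop
vertex 2.065 4.587 -1.395
vertex 3.186 4.838 -0.955
vertex 3.016 4.705 -2.166
endloop
endfacet
facet normal -0.543 0.610 -0.577
outer loop
vertex 2.065 4.587 -1.395
vertex 3.016 4.705 -2.166
vertex 2.193 3.808 -2.339
endloop
endfacet
facet normal -0.960 0.137 -0.243
outer loop
vertex 2.065 4.587 -1.395
vertex 2.193 3.808 -2.339
vertex 1.853 3.386 -1.234
endloop
endfacet
facet normal -0.862 0.214 0.460
outer loop
vertex 2.065 4.587 -1.395
vertex 1.853 3.386 -1.234
vertex 2.467 4.022 -0.379
endloop
endfacet
facet normal 0.508 0.845 -0.164
outer loop
vertex 3.016 4.705 -2.166
vertex 3.186 4.838 -0.955
vertex 4.007 4.214 -1.626
endloop
endfacet
facet normal 0.189 0.449 0.873
outer loop
vertex 3.186 4.838 -0.955
vertex 2.467 4.022 -0.379
vertex 3.667 3.792 -0.521
endloop
endfacet
facet normal -0.583 -0.394 0.711
outer loop
vertex 2.467 4.022 -0.379
vertex 1.853 3.386 -1.234
vertex 2.844 2.895 -0.694
endloop
endfacet
facet normal -0.742 -0.518 -0.426
outer loop
vertex 1.853 3.386 -1.234
vertex 2.193 3.808 -2.339
vertex 2.674 2.762 -1.905
endloop
endfacet
facet normal -0.067 0.248 -0.967
outer loop
vertex 2.193 3.808 -2.339
vertex 3.016 4.705 -2.166
vertex 3.393 3.578 -2.481
endloop
endfacet
facet normal 0.960 -0.137 0.243
outer loop
vertex 3.795 3.013 -1.465
vertex 4.007 4.214 -1.626
vertex 3.667 3.792 -0.521
endloop
endfacet
facet normal 0.543 -0.610 0.577
outer loop
vertex 3.795 3.013 -1.465
vertex 3.667 3.792 -0.521
vertex 2.844 2.895 -0.694
endloop
endfacet
facet normal 0.187 -0.979 0.081
outer loop
vertex 3.795 3.013 -1.465
vertex 2.844 2.895 -0.694
vertex 2.674 2.762 -1.905
endloop
endfacet
facet normal 0.384 -0.734 -0.560
outer loop
vertex 3.795 3.013 -1.465
vertex 2.674 2.762 -1.905
vertex 3.393 3.578 -2.481
endloop
endfacet
facet normal 0.862 -0.214 -0.460
outer loop
vertex 3.795 3.013 -1.465
vertex 3.393 3.578 -2.481
vertex 4.007 4.214 -1.626
endloop
endfacet
facet normal 0.742 0.518 0.426
outer loop
vertex 3.667 3.792 -0.521
vertex 4.007 4.214 -1.626
vertex 3.186 4.838 -0.955
endloop
endfacet
facet normal 0.067 -0.248 0.967
outer loop
vertex 2.844 2.895 -0.694
vertex 3.667 3.792 -0.521
vertex 2.467 4.022 -0.379
endloop
endfacet
facet normal -0.508 -0.845 0.164
outer loop
vertex 2.674 2.762 -1.905
vertex 2.844 2.895 -0.694
vertex 1.853 3.386 -1.234
endloop
endfacet
facet normal -0.189 -0.449 -0.873
outer loop
vertex 3.393 3.578 -2.481
vertex 2.674 2.762 -1.905
vertex 2.193 3.808 -2.339
endloop
endfacet
facet normal 0.583 0.394 -0.711
outer loop
vertex 4.007 4.214 -1.626
vertex 3.393 3.578 -2.481
vertex 3.016 4.705 -2.166
endloop
endfacet

endsolid


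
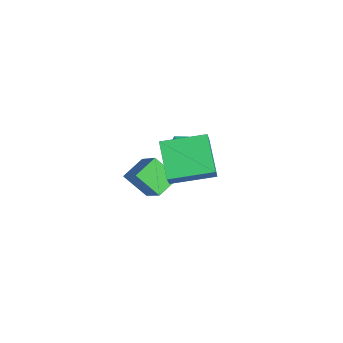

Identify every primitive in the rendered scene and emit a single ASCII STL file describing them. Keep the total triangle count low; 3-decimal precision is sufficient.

solid 
facet normal -0.580 0.224 -0.784
outer loop
vertex -0.281 -0.529 2.975
vertex 0.02 1.263 3.264
vertex 1.1 -0.593 1.935
endloop
endfacet
facet normal -0.164 -0.974 -0.158
outer loop
vertex 1.9 -0.903 3.016
vertex -0.281 -0.529 2.975
vertex 1.1 -0.593 1.935
endloop
endfacet
facet normal -0.580 0.224 -0.784
outer loop
vertex 1.1 -0.593 1.935
vertex 0.02 1.263 3.264
vertex 1.401 1.198 2.224
endloop
endfacet
facet normal 0.798 -0.037 -0.601
outer loop
vertex 1.401 1.198 2.224
vertex 1.9 -0.903 3.016
vertex 1.1 -0.593 1.935
endloop
endfacet
facet normal -0.798 0.037 0.601
outer loop
vertex -0.281 -0.529 2.975
vertex 0.82 0.953 4.345
vertex 0.02 1.263 3.264
endloop
endfacet
facet normal -0.164 -0.974 -0.157
outer loop
vertex 0.519 -0.838 4.056
vertex -0.281 -0.529 2.975
vertex 1.9 -0.903 3.016
endloop
endfacet
facet normal -0.798 0.037 0.601
outer loop
vertex 0.519 -0.838 4.056
vertex 0.82 0.953 4.345
vertex -0.281 -0.529 2.975
endloop
endfacet
facet normal 0.164 0.974 0.158
outer loop
vertex 0.02 1.263 3.264
vertex 0.82 0.953 4.345
vertex 1.401 1.198 2.224
endloop
endfacet
facet normal 0.798 -0.037 -0.601
outer loop
vertex 2.201 0.889 3.305
vertex 1.9 -0.903 3.016
vertex 1.401 1.198 2.224
endloop
endfacet
facet normal 0.164 0.974 0.157
outer loop
vertex 1.401 1.198 2.224
vertex 0.82 0.953 4.345
vertex 2.201 0.889 3.305
endloop
endfacet
facet normal 0.580 -0.224 0.784
outer loop
vertex 2.201 0.889 3.305
vertex 0.519 -0.838 4.056
vertex 1.9 -0.903 3.016
endloop
endfacet
facet normal 0.580 -0.224 0.784
outer loop
vertex 0.82 0.953 4.345
vertex 0.519 -0.838 4.056
vertex 2.201 0.889 3.305
endloop
endfacet
facet normal -0.736 -0.094 -0.671
outer loop
vertex -3.73 -0.464 -0.889
vertex -3.05 0.328 -1.745
vertex -3.209 -1.389 -1.331
endloop
endfacet
facet normal -0.504 -0.587 0.634
outer loop
vertex -1.79 -1.208 -0.035
vertex -3.73 -0.464 -0.889
vertex -3.209 -1.389 -1.331
endloop
endfacet
facet normal -0.736 -0.094 -0.671
outer loop
vertex -3.209 -1.389 -1.331
vertex -3.05 0.328 -1.745
vertex -2.529 -0.597 -2.187
endloop
endfacet
facet normal 0.453 -0.804 -0.384
outer loop
vertex -2.529 -0.597 -2.187
vertex -1.79 -1.208 -0.035
vertex -3.209 -1.389 -1.331
endloop
endfacet
facet normal -0.453 0.804 0.384
outer loop
vertex -3.73 -0.464 -0.889
vertex -1.631 0.509 -0.449
vertex -3.05 0.328 -1.745
endloop
endfacet
facet normal -0.504 -0.587 0.634
outer loop
vertex -2.311 -0.283 0.407
vertex -3.73 -0.464 -0.889
vertex -1.79 -1.208 -0.035
endloop
endfacet
facet normal -0.453 0.804 0.384
outer loop
vertex -2.311 -0.283 0.407
vertex -1.631 0.509 -0.449
vertex -3.73 -0.464 -0.889
endloop
endfacet
facet normal 0.504 0.587 -0.634
outer loop
vertex -3.05 0.328 -1.745
vertex -1.631 0.509 -0.449
vertex -2.529 -0.597 -2.187
endloop
endfacet
facet normal 0.453 -0.804 -0.384
outer loop
vertex -1.11 -0.416 -0.891
vertex -1.79 -1.208 -0.035
vertex -2.529 -0.597 -2.187
endloop
endfacet
facet normal 0.504 0.587 -0.634
outer loop
vertex -2.529 -0.597 -2.187
vertex -1.631 0.509 -0.449
vertex -1.11 -0.416 -0.891
endloop
endfacet
facet normal 0.736 0.094 0.671
outer loop
vertex -1.11 -0.416 -0.891
vertex -2.311 -0.283 0.407
vertex -1.79 -1.208 -0.035
endloop
endfacet
facet normal 0.736 0.094 0.671
outer loop
vertex -1.631 0.509 -0.449
vertex -2.311 -0.283 0.407
vertex -1.11 -0.416 -0.891
endloop
endfacet
facet normal -0.137 -0.162 0.977
outer loop
vertex -3.323 1.411 0.484
vertex -3.653 0.866 0.347
vertex -3.007 0.843 0.434
endloop
endfacet
facet normal 0.473 0.188 0.861
outer loop
vertex -3.323 1.411 0.484
vertex -3.007 0.843 0.434
vertex -2.75 1.383 0.175
endloop
endfacet
facet normal 0.318 0.794 0.517
outer loop
vertex -3.323 1.411 0.484
vertex -2.75 1.383 0.175
vertex -3.236 1.739 -0.073
endloop
endfacet
facet normal -0.387 0.820 0.422
outer loop
vertex -3.323 1.411 0.484
vertex -3.236 1.739 -0.073
vertex -3.795 1.42 0.034
endloop
endfacet
facet normal -0.670 0.228 0.707
outer loop
vertex -3.323 1.411 0.484
vertex -3.795 1.42 0.034
vertex -3.653 0.866 0.347
endloop
endfacet
facet normal 0.878 -0.212 0.429
outer loop
vertex -2.75 1.383 0.175
vertex -3.007 0.843 0.434
vertex -2.725 0.82 -0.154
endloop
endfacet
facet normal -0.111 -0.779 0.618
outer loop
vertex -3.007 0.843 0.434
vertex -3.653 0.866 0.347
vertex -3.284 0.501 -0.047
endloop
endfacet
facet normal -0.973 -0.148 0.179
outer loop
vertex -3.653 0.866 0.347
vertex -3.795 1.42 0.034
vertex -3.77 0.857 -0.295
endloop
endfacet
facet normal -0.516 0.810 -0.279
outer loop
vertex -3.795 1.42 0.034
vertex -3.236 1.739 -0.073
vertex -3.513 1.397 -0.554
endloop
endfacet
facet normal 0.627 0.769 -0.125
outer loop
vertex -3.236 1.739 -0.073
vertex -2.75 1.383 0.175
vertex -2.867 1.374 -0.467
endloop
endfacet
facet normal 0.387 -0.820 -0.422
outer loop
vertex -3.197 0.829 -0.604
vertex -2.725 0.82 -0.154
vertex -3.284 0.501 -0.047
endloop
endfacet
facet normal -0.318 -0.794 -0.517
outer loop
vertex -3.197 0.829 -0.604
vertex -3.284 0.501 -0.047
vertex -3.77 0.857 -0.295
endloop
endfacet
facet normal -0.473 -0.188 -0.861
outer loop
vertex -3.197 0.829 -0.604
vertex -3.77 0.857 -0.295
vertex -3.513 1.397 -0.554
endloop
endfacet
facet normal 0.137 0.162 -0.977
outer loop
vertex -3.197 0.829 -0.604
vertex -3.513 1.397 -0.554
vertex -2.867 1.374 -0.467
endloop
endfacet
facet normal 0.670 -0.228 -0.707
outer loop
vertex -3.197 0.829 -0.604
vertex -2.867 1.374 -0.467
vertex -2.725 0.82 -0.154
endloop
endfacet
facet normal 0.516 -0.810 0.279
outer loop
vertex -3.284 0.501 -0.047
vertex -2.725 0.82 -0.154
vertex -3.007 0.843 0.434
endloop
endfacet
facet normal -0.627 -0.769 0.125
outer loop
vertex -3.77 0.857 -0.295
vertex -3.284 0.501 -0.047
vertex -3.653 0.866 0.347
endloop
endfacet
facet normal -0.878 0.212 -0.429
outer loop
vertex -3.513 1.397 -0.554
vertex -3.77 0.857 -0.295
vertex -3.795 1.42 0.034
endloop
endfacet
facet normal 0.111 0.779 -0.618
outer loop
vertex -2.867 1.374 -0.467
vertex -3.513 1.397 -0.554
vertex -3.236 1.739 -0.073
endloop
endfacet
facet normal 0.973 0.148 -0.179
outer loop
vertex -2.725 0.82 -0.154
vertex -2.867 1.374 -0.467
vertex -2.75 1.383 0.175
endloop
endfacet

endsolid


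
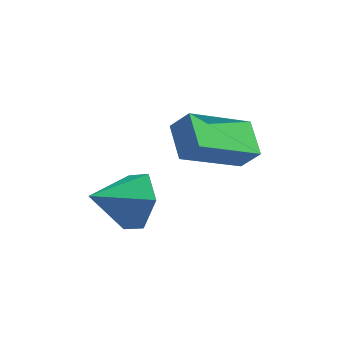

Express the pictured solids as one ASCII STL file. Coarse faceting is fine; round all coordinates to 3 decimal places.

solid 
facet normal 0.798 0.363 -0.480
outer loop
vertex -1.095 -2.766 -2.393
vertex -1.673 -2.303 -3.004
vertex -1.384 -1.871 -2.197
endloop
endfacet
facet normal 0.062 -0.194 0.979
outer loop
vertex -1.095 -2.766 -2.393
vertex -1.384 -1.871 -2.197
vertex -2.847 -2.837 -2.296
endloop
endfacet
facet normal 0.798 0.363 -0.480
outer loop
vertex -1.384 -1.871 -2.197
vertex -1.673 -2.303 -3.004
vertex -1.962 -1.409 -2.808
endloop
endfacet
facet normal -0.392 0.516 0.761
outer loop
vertex -1.384 -1.871 -2.197
vertex -1.962 -1.409 -2.808
vertex -2.847 -2.837 -2.296
endloop
endfacet
facet normal 0.798 0.363 -0.481
outer loop
vertex -1.962 -1.409 -2.808
vertex -1.673 -2.303 -3.004
vertex -2.252 -1.841 -3.615
endloop
endfacet
facet normal -0.847 0.532 0.020
outer loop
vertex -1.962 -1.409 -2.808
vertex -2.252 -1.841 -3.615
vertex -2.847 -2.837 -2.296
endloop
endfacet
facet normal 0.798 0.363 -0.482
outer loop
vertex -2.252 -1.841 -3.615
vertex -1.673 -2.303 -3.004
vertex -1.963 -2.736 -3.81
endloop
endfacet
facet normal -0.847 -0.163 -0.506
outer loop
vertex -2.252 -1.841 -3.615
vertex -1.963 -2.736 -3.81
vertex -2.847 -2.837 -2.296
endloop
endfacet
facet normal 0.798 0.362 -0.482
outer loop
vertex -1.963 -2.736 -3.81
vertex -1.673 -2.303 -3.004
vertex -1.385 -3.198 -3.199
endloop
endfacet
facet normal -0.393 -0.873 -0.288
outer loop
vertex -1.963 -2.736 -3.81
vertex -1.385 -3.198 -3.199
vertex -2.847 -2.837 -2.296
endloop
endfacet
facet normal 0.798 0.362 -0.481
outer loop
vertex -1.385 -3.198 -3.199
vertex -1.673 -2.303 -3.004
vertex -1.095 -2.766 -2.393
endloop
endfacet
facet normal 0.061 -0.889 0.454
outer loop
vertex -1.385 -3.198 -3.199
vertex -1.095 -2.766 -2.393
vertex -2.847 -2.837 -2.296
endloop
endfacet
facet normal -0.612 0.079 -0.787
outer loop
vertex -0.855 -1.47 -0.459
vertex 0.693 -0.567 -1.573
vertex -0.521 -2.488 -0.821
endloop
endfacet
facet normal -0.734 -0.428 0.527
outer loop
vertex -0.013 -2.553 -0.167
vertex -0.855 -1.47 -0.459
vertex -0.521 -2.488 -0.821
endloop
endfacet
facet normal -0.612 0.078 -0.787
outer loop
vertex -0.521 -2.488 -0.821
vertex 0.693 -0.567 -1.573
vertex 1.027 -1.584 -1.934
endloop
endfacet
facet normal 0.296 -0.900 -0.319
outer loop
vertex 1.027 -1.584 -1.934
vertex -0.013 -2.553 -0.167
vertex -0.521 -2.488 -0.821
endloop
endfacet
facet normal -0.296 0.900 0.319
outer loop
vertex -0.855 -1.47 -0.459
vertex 1.201 -0.632 -0.919
vertex 0.693 -0.567 -1.573
endloop
endfacet
facet normal -0.734 -0.428 0.528
outer loop
vertex -0.347 -1.536 0.194
vertex -0.855 -1.47 -0.459
vertex -0.013 -2.553 -0.167
endloop
endfacet
facet normal -0.295 0.900 0.321
outer loop
vertex -0.347 -1.536 0.194
vertex 1.201 -0.632 -0.919
vertex -0.855 -1.47 -0.459
endloop
endfacet
facet normal 0.734 0.428 -0.527
outer loop
vertex 0.693 -0.567 -1.573
vertex 1.201 -0.632 -0.919
vertex 1.027 -1.584 -1.934
endloop
endfacet
facet normal 0.295 -0.900 -0.320
outer loop
vertex 1.535 -1.65 -1.281
vertex -0.013 -2.553 -0.167
vertex 1.027 -1.584 -1.934
endloop
endfacet
facet normal 0.734 0.428 -0.527
outer loop
vertex 1.027 -1.584 -1.934
vertex 1.201 -0.632 -0.919
vertex 1.535 -1.65 -1.281
endloop
endfacet
facet normal 0.612 -0.078 0.787
outer loop
vertex 1.535 -1.65 -1.281
vertex -0.347 -1.536 0.194
vertex -0.013 -2.553 -0.167
endloop
endfacet
facet normal 0.612 -0.079 0.787
outer loop
vertex 1.201 -0.632 -0.919
vertex -0.347 -1.536 0.194
vertex 1.535 -1.65 -1.281
endloop
endfacet

endsolid


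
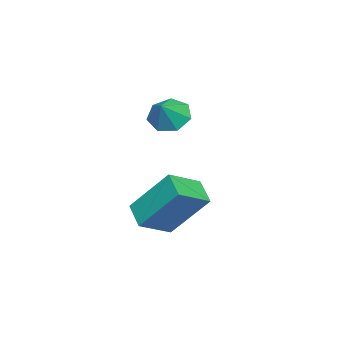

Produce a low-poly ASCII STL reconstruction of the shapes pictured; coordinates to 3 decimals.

solid 
facet normal -0.736 0.014 -0.676
outer loop
vertex -2.823 1.284 3.039
vertex -3.253 0.857 3.498
vertex -3.206 1.615 3.463
endloop
endfacet
facet normal 0.696 0.715 0.070
outer loop
vertex -2.823 1.284 3.039
vertex -3.206 1.615 3.463
vertex -2.487 0.843 4.202
endloop
endfacet
facet normal -0.736 0.014 -0.677
outer loop
vertex -3.206 1.615 3.463
vertex -3.253 0.857 3.498
vertex -3.624 1.375 3.912
endloop
endfacet
facet normal 0.206 0.770 0.604
outer loop
vertex -3.206 1.615 3.463
vertex -3.624 1.375 3.912
vertex -2.487 0.843 4.202
endloop
endfacet
facet normal -0.736 0.014 -0.677
outer loop
vertex -3.624 1.375 3.912
vertex -3.253 0.857 3.498
vertex -3.763 0.745 4.05
endloop
endfacet
facet normal -0.133 0.240 0.962
outer loop
vertex -3.624 1.375 3.912
vertex -3.763 0.745 4.05
vertex -2.487 0.843 4.202
endloop
endfacet
facet normal -0.736 0.013 -0.677
outer loop
vertex -3.763 0.745 4.05
vertex -3.253 0.857 3.498
vertex -3.517 0.2 3.772
endloop
endfacet
facet normal -0.068 -0.477 0.876
outer loop
vertex -3.763 0.745 4.05
vertex -3.517 0.2 3.772
vertex -2.487 0.843 4.202
endloop
endfacet
facet normal -0.736 0.014 -0.677
outer loop
vertex -3.517 0.2 3.772
vertex -3.253 0.857 3.498
vertex -3.073 0.149 3.288
endloop
endfacet
facet normal 0.353 -0.840 0.412
outer loop
vertex -3.517 0.2 3.772
vertex -3.073 0.149 3.288
vertex -2.487 0.843 4.202
endloop
endfacet
facet normal -0.736 0.014 -0.677
outer loop
vertex -3.073 0.149 3.288
vertex -3.253 0.857 3.498
vertex -2.764 0.632 2.962
endloop
endfacet
facet normal 0.813 -0.576 -0.084
outer loop
vertex -3.073 0.149 3.288
vertex -2.764 0.632 2.962
vertex -2.487 0.843 4.202
endloop
endfacet
facet normal -0.736 0.013 -0.677
outer loop
vertex -2.764 0.632 2.962
vertex -3.253 0.857 3.498
vertex -2.823 1.284 3.039
endloop
endfacet
facet normal 0.965 0.115 -0.235
outer loop
vertex -2.764 0.632 2.962
vertex -2.823 1.284 3.039
vertex -2.487 0.843 4.202
endloop
endfacet
facet normal -0.701 -0.552 0.452
outer loop
vertex 0.723 2.224 2.681
vertex -0.197 2.915 2.099
vertex 0.737 0.972 1.173
endloop
endfacet
facet normal 0.714 -0.535 0.451
outer loop
vertex 1.437 1.525 0.721
vertex 0.723 2.224 2.681
vertex 0.737 0.972 1.173
endloop
endfacet
facet normal -0.701 -0.552 0.452
outer loop
vertex 0.737 0.972 1.173
vertex -0.197 2.915 2.099
vertex -0.184 1.664 0.591
endloop
endfacet
facet normal 0.007 -0.638 -0.770
outer loop
vertex -0.184 1.664 0.591
vertex 1.437 1.525 0.721
vertex 0.737 0.972 1.173
endloop
endfacet
facet normal -0.007 0.638 0.770
outer loop
vertex 0.723 2.224 2.681
vertex 0.503 3.468 1.647
vertex -0.197 2.915 2.099
endloop
endfacet
facet normal 0.713 -0.536 0.451
outer loop
vertex 1.424 2.776 2.229
vertex 0.723 2.224 2.681
vertex 1.437 1.525 0.721
endloop
endfacet
facet normal -0.007 0.639 0.770
outer loop
vertex 1.424 2.776 2.229
vertex 0.503 3.468 1.647
vertex 0.723 2.224 2.681
endloop
endfacet
facet normal -0.714 0.536 -0.451
outer loop
vertex -0.197 2.915 2.099
vertex 0.503 3.468 1.647
vertex -0.184 1.664 0.591
endloop
endfacet
facet normal 0.007 -0.639 -0.769
outer loop
vertex 0.517 2.216 0.139
vertex 1.437 1.525 0.721
vertex -0.184 1.664 0.591
endloop
endfacet
facet normal -0.713 0.536 -0.452
outer loop
vertex -0.184 1.664 0.591
vertex 0.503 3.468 1.647
vertex 0.517 2.216 0.139
endloop
endfacet
facet normal 0.701 0.552 -0.452
outer loop
vertex 0.517 2.216 0.139
vertex 1.424 2.776 2.229
vertex 1.437 1.525 0.721
endloop
endfacet
facet normal 0.701 0.552 -0.452
outer loop
vertex 0.503 3.468 1.647
vertex 1.424 2.776 2.229
vertex 0.517 2.216 0.139
endloop
endfacet

endsolid


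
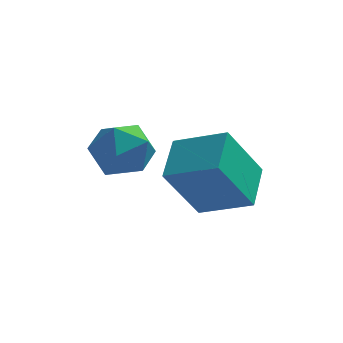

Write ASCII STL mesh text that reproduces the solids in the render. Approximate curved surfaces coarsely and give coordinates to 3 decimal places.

solid 
facet normal 0.406 0.047 0.913
outer loop
vertex 1.561 -2.905 -2.247
vertex 1.114 -3.603 -2.012
vertex 1.899 -3.69 -2.357
endloop
endfacet
facet normal 0.853 0.308 0.421
outer loop
vertex 1.561 -2.905 -2.247
vertex 1.899 -3.69 -2.357
vertex 1.987 -3.093 -2.973
endloop
endfacet
facet normal 0.525 0.847 0.089
outer loop
vertex 1.561 -2.905 -2.247
vertex 1.987 -3.093 -2.973
vertex 1.257 -2.637 -3.008
endloop
endfacet
facet normal -0.125 0.919 0.374
outer loop
vertex 1.561 -2.905 -2.247
vertex 1.257 -2.637 -3.008
vertex 0.717 -2.952 -2.414
endloop
endfacet
facet normal -0.198 0.425 0.883
outer loop
vertex 1.561 -2.905 -2.247
vertex 0.717 -2.952 -2.414
vertex 1.114 -3.603 -2.012
endloop
endfacet
facet normal 0.977 -0.205 -0.059
outer loop
vertex 1.987 -3.093 -2.973
vertex 1.899 -3.69 -2.357
vertex 1.803 -3.908 -3.186
endloop
endfacet
facet normal 0.254 -0.628 0.736
outer loop
vertex 1.899 -3.69 -2.357
vertex 1.114 -3.603 -2.012
vertex 1.263 -4.223 -2.592
endloop
endfacet
facet normal -0.725 -0.016 0.689
outer loop
vertex 1.114 -3.603 -2.012
vertex 0.717 -2.952 -2.414
vertex 0.533 -3.767 -2.627
endloop
endfacet
facet normal -0.606 0.783 -0.136
outer loop
vertex 0.717 -2.952 -2.414
vertex 1.257 -2.637 -3.008
vertex 0.621 -3.17 -3.243
endloop
endfacet
facet normal 0.445 0.666 -0.598
outer loop
vertex 1.257 -2.637 -3.008
vertex 1.987 -3.093 -2.973
vertex 1.406 -3.257 -3.588
endloop
endfacet
facet normal 0.125 -0.919 -0.374
outer loop
vertex 0.959 -3.955 -3.353
vertex 1.803 -3.908 -3.186
vertex 1.263 -4.223 -2.592
endloop
endfacet
facet normal -0.525 -0.847 -0.089
outer loop
vertex 0.959 -3.955 -3.353
vertex 1.263 -4.223 -2.592
vertex 0.533 -3.767 -2.627
endloop
endfacet
facet normal -0.853 -0.308 -0.421
outer loop
vertex 0.959 -3.955 -3.353
vertex 0.533 -3.767 -2.627
vertex 0.621 -3.17 -3.243
endloop
endfacet
facet normal -0.406 -0.047 -0.913
outer loop
vertex 0.959 -3.955 -3.353
vertex 0.621 -3.17 -3.243
vertex 1.406 -3.257 -3.588
endloop
endfacet
facet normal 0.198 -0.425 -0.883
outer loop
vertex 0.959 -3.955 -3.353
vertex 1.406 -3.257 -3.588
vertex 1.803 -3.908 -3.186
endloop
endfacet
facet normal 0.606 -0.783 0.136
outer loop
vertex 1.263 -4.223 -2.592
vertex 1.803 -3.908 -3.186
vertex 1.899 -3.69 -2.357
endloop
endfacet
facet normal -0.445 -0.666 0.598
outer loop
vertex 0.533 -3.767 -2.627
vertex 1.263 -4.223 -2.592
vertex 1.114 -3.603 -2.012
endloop
endfacet
facet normal -0.977 0.205 0.059
outer loop
vertex 0.621 -3.17 -3.243
vertex 0.533 -3.767 -2.627
vertex 0.717 -2.952 -2.414
endloop
endfacet
facet normal -0.254 0.628 -0.736
outer loop
vertex 1.406 -3.257 -3.588
vertex 0.621 -3.17 -3.243
vertex 1.257 -2.637 -3.008
endloop
endfacet
facet normal 0.725 0.016 -0.689
outer loop
vertex 1.803 -3.908 -3.186
vertex 1.406 -3.257 -3.588
vertex 1.987 -3.093 -2.973
endloop
endfacet
facet normal -0.431 -0.333 0.839
outer loop
vertex 3.602 -2.802 -2.41
vertex 2.307 -2.47 -2.943
vertex 3.511 -3.999 -2.932
endloop
endfacet
facet normal 0.900 -0.230 0.371
outer loop
vertex 4.273 -3.41 -4.417
vertex 3.602 -2.802 -2.41
vertex 3.511 -3.999 -2.932
endloop
endfacet
facet normal -0.431 -0.333 0.839
outer loop
vertex 3.511 -3.999 -2.932
vertex 2.307 -2.47 -2.943
vertex 2.215 -3.668 -3.466
endloop
endfacet
facet normal -0.069 -0.915 -0.398
outer loop
vertex 2.215 -3.668 -3.466
vertex 4.273 -3.41 -4.417
vertex 3.511 -3.999 -2.932
endloop
endfacet
facet normal 0.070 0.914 0.399
outer loop
vertex 3.602 -2.802 -2.41
vertex 3.069 -1.881 -4.428
vertex 2.307 -2.47 -2.943
endloop
endfacet
facet normal 0.900 -0.231 0.371
outer loop
vertex 4.365 -2.212 -3.894
vertex 3.602 -2.802 -2.41
vertex 4.273 -3.41 -4.417
endloop
endfacet
facet normal 0.069 0.914 0.399
outer loop
vertex 4.365 -2.212 -3.894
vertex 3.069 -1.881 -4.428
vertex 3.602 -2.802 -2.41
endloop
endfacet
facet normal -0.900 0.231 -0.370
outer loop
vertex 2.307 -2.47 -2.943
vertex 3.069 -1.881 -4.428
vertex 2.215 -3.668 -3.466
endloop
endfacet
facet normal -0.070 -0.914 -0.399
outer loop
vertex 2.978 -3.078 -4.95
vertex 4.273 -3.41 -4.417
vertex 2.215 -3.668 -3.466
endloop
endfacet
facet normal -0.900 0.230 -0.371
outer loop
vertex 2.215 -3.668 -3.466
vertex 3.069 -1.881 -4.428
vertex 2.978 -3.078 -4.95
endloop
endfacet
facet normal 0.431 0.333 -0.839
outer loop
vertex 2.978 -3.078 -4.95
vertex 4.365 -2.212 -3.894
vertex 4.273 -3.41 -4.417
endloop
endfacet
facet normal 0.431 0.333 -0.839
outer loop
vertex 3.069 -1.881 -4.428
vertex 4.365 -2.212 -3.894
vertex 2.978 -3.078 -4.95
endloop
endfacet

endsolid
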